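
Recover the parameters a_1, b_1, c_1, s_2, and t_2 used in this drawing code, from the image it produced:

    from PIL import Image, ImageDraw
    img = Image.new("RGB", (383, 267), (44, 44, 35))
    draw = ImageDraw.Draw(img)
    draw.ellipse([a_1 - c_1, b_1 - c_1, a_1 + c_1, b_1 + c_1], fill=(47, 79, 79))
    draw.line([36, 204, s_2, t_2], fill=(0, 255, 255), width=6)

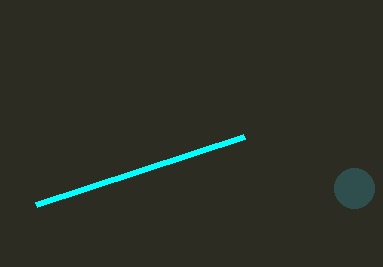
a_1 = 354
b_1 = 188
c_1 = 20
s_2 = 244
t_2 = 136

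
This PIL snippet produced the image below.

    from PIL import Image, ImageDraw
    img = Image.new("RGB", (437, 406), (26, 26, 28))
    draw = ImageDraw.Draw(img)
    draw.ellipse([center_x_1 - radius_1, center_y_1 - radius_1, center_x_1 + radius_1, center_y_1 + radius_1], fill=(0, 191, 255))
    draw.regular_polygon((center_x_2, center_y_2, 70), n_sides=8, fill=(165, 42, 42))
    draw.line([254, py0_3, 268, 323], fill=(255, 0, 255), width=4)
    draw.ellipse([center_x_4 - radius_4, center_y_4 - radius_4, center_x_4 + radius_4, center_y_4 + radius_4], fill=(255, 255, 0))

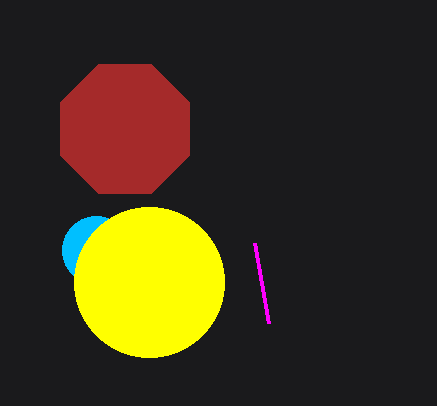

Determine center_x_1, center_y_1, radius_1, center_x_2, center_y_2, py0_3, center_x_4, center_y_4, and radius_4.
center_x_1 = 96; center_y_1 = 250; radius_1 = 34; center_x_2 = 125; center_y_2 = 129; py0_3 = 243; center_x_4 = 149; center_y_4 = 282; radius_4 = 75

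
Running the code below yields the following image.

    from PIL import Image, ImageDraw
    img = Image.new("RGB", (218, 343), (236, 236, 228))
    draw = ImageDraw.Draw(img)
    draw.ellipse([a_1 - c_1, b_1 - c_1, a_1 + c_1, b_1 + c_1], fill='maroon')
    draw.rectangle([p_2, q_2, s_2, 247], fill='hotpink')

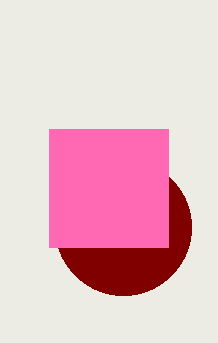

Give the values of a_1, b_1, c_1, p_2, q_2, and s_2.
a_1 = 123; b_1 = 227; c_1 = 68; p_2 = 49; q_2 = 129; s_2 = 168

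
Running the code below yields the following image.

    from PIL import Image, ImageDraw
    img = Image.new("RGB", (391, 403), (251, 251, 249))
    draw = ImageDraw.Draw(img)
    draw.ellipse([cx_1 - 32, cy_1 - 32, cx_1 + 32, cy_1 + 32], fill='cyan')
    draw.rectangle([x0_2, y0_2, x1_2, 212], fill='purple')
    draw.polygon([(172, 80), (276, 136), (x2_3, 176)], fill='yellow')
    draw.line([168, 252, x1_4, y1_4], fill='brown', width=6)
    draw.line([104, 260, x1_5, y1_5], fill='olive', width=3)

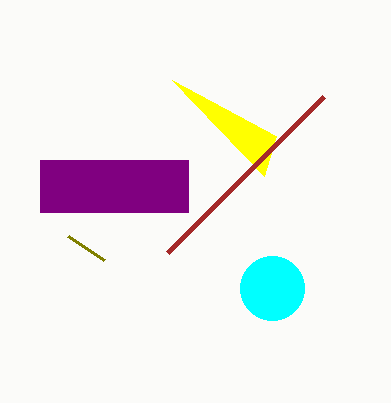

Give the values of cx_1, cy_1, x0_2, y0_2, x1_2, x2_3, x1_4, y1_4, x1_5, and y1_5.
cx_1 = 272
cy_1 = 288
x0_2 = 40
y0_2 = 160
x1_2 = 188
x2_3 = 264
x1_4 = 324
y1_4 = 96
x1_5 = 68
y1_5 = 236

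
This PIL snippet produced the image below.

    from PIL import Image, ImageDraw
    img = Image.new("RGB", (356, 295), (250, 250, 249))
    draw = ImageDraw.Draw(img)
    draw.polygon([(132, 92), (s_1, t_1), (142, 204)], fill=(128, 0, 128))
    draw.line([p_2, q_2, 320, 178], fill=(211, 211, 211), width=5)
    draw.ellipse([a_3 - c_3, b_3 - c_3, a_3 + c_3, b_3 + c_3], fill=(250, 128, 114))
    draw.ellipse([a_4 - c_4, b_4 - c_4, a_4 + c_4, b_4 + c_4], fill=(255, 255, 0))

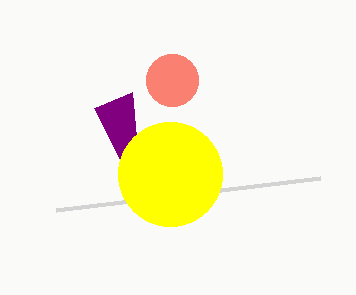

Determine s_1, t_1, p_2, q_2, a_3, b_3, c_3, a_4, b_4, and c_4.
s_1 = 94
t_1 = 108
p_2 = 56
q_2 = 210
a_3 = 172
b_3 = 80
c_3 = 26
a_4 = 170
b_4 = 174
c_4 = 52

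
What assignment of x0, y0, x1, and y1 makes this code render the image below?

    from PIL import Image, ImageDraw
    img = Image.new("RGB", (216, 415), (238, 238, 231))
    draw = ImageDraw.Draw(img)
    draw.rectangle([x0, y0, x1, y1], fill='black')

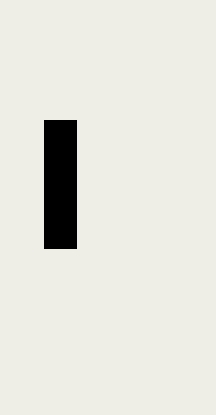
x0 = 44; y0 = 120; x1 = 76; y1 = 248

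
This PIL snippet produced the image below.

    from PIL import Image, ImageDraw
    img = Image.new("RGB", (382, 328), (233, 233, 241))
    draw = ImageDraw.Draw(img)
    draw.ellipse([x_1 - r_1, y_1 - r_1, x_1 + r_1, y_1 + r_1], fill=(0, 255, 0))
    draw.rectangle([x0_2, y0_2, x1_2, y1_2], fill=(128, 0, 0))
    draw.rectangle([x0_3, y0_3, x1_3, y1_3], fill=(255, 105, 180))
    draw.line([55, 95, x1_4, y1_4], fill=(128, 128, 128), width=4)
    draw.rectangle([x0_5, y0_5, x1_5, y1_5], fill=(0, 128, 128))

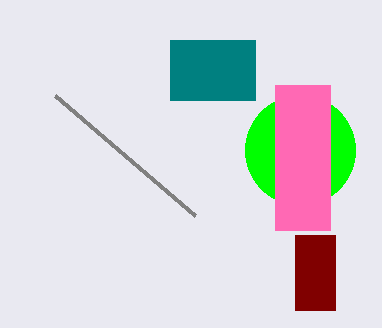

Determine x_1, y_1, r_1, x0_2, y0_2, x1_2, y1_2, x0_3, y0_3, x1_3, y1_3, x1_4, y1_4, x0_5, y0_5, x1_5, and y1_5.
x_1 = 300, y_1 = 150, r_1 = 55, x0_2 = 295, y0_2 = 235, x1_2 = 335, y1_2 = 310, x0_3 = 275, y0_3 = 85, x1_3 = 330, y1_3 = 230, x1_4 = 195, y1_4 = 215, x0_5 = 170, y0_5 = 40, x1_5 = 255, y1_5 = 100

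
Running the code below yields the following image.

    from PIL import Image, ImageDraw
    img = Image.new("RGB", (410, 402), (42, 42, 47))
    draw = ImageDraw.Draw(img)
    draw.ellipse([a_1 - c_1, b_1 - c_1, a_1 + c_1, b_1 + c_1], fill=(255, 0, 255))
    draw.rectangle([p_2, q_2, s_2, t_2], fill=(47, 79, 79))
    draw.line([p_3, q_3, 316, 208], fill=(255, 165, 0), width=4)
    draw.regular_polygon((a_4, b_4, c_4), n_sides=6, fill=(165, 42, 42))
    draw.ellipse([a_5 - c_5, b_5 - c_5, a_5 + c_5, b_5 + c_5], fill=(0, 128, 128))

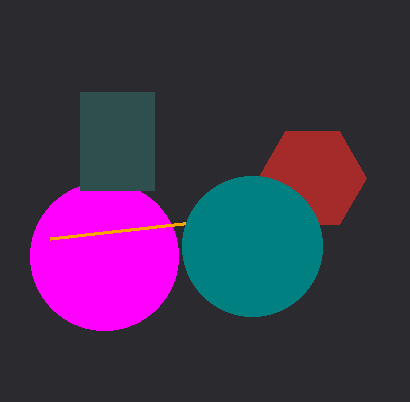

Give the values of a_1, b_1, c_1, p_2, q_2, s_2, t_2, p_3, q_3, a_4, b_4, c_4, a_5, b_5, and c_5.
a_1 = 104; b_1 = 256; c_1 = 74; p_2 = 80; q_2 = 92; s_2 = 154; t_2 = 190; p_3 = 50; q_3 = 238; a_4 = 312; b_4 = 178; c_4 = 54; a_5 = 252; b_5 = 246; c_5 = 70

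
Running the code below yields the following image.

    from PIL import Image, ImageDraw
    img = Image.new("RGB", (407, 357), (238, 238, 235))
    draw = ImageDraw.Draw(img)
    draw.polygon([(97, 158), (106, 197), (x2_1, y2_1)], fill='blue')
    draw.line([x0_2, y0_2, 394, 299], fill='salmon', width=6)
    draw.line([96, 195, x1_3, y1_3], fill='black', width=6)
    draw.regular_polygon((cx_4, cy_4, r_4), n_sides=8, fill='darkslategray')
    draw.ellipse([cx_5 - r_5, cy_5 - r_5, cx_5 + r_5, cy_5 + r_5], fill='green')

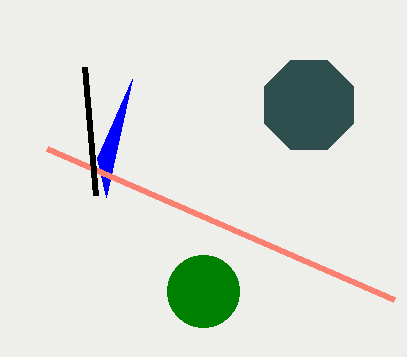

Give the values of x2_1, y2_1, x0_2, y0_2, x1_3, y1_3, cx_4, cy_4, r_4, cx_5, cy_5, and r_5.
x2_1 = 132; y2_1 = 79; x0_2 = 47; y0_2 = 148; x1_3 = 85; y1_3 = 67; cx_4 = 309; cy_4 = 105; r_4 = 48; cx_5 = 203; cy_5 = 291; r_5 = 36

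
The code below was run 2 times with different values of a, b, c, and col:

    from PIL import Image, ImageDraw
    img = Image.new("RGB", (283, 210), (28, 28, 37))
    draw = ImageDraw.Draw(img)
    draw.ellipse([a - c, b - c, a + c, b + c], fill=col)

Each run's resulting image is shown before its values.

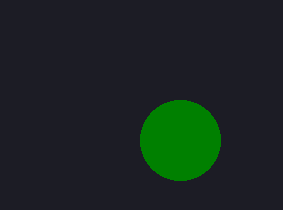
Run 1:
a = 180
b = 140
c = 40
col = 'green'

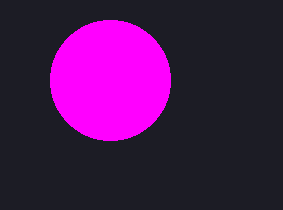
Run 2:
a = 110; b = 80; c = 60; col = 'magenta'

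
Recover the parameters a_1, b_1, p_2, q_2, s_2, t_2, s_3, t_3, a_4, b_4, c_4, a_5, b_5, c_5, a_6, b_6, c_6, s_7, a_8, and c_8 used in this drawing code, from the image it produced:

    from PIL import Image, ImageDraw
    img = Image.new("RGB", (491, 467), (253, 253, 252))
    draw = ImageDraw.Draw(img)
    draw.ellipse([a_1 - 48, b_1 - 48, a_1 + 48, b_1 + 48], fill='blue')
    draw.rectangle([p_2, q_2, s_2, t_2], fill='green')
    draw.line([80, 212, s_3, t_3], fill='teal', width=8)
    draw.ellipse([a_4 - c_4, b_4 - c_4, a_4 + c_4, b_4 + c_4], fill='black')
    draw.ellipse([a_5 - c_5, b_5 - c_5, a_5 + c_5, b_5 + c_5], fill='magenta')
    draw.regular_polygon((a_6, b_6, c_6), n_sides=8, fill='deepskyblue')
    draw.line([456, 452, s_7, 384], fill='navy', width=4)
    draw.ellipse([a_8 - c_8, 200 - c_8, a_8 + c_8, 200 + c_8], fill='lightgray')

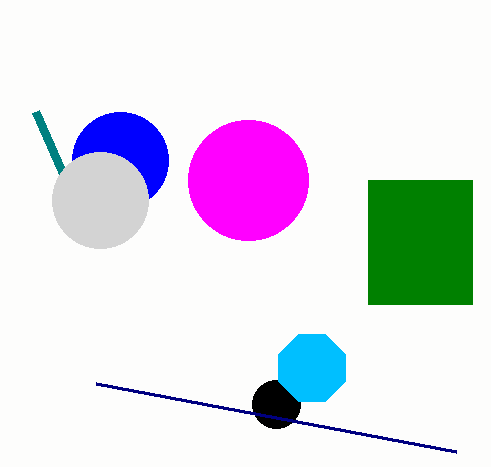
a_1 = 120, b_1 = 160, p_2 = 368, q_2 = 180, s_2 = 472, t_2 = 304, s_3 = 36, t_3 = 112, a_4 = 276, b_4 = 404, c_4 = 24, a_5 = 248, b_5 = 180, c_5 = 60, a_6 = 312, b_6 = 368, c_6 = 36, s_7 = 96, a_8 = 100, c_8 = 48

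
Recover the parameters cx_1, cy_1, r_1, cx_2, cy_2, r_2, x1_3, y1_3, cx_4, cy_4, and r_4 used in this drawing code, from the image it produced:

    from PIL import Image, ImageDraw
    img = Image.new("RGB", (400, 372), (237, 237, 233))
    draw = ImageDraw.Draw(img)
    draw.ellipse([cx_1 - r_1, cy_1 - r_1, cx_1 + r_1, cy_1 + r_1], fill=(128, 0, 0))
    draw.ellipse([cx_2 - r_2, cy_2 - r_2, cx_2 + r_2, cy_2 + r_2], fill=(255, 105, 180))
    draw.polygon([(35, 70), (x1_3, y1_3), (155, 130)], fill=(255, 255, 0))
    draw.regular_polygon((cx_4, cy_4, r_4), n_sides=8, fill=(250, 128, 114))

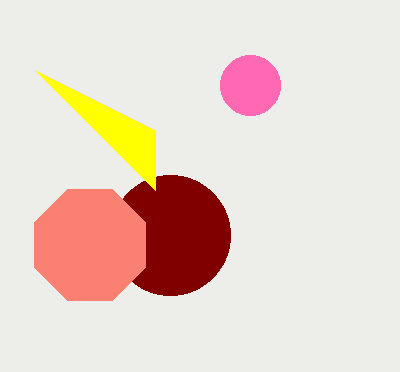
cx_1 = 170, cy_1 = 235, r_1 = 60, cx_2 = 250, cy_2 = 85, r_2 = 30, x1_3 = 155, y1_3 = 190, cx_4 = 90, cy_4 = 245, r_4 = 60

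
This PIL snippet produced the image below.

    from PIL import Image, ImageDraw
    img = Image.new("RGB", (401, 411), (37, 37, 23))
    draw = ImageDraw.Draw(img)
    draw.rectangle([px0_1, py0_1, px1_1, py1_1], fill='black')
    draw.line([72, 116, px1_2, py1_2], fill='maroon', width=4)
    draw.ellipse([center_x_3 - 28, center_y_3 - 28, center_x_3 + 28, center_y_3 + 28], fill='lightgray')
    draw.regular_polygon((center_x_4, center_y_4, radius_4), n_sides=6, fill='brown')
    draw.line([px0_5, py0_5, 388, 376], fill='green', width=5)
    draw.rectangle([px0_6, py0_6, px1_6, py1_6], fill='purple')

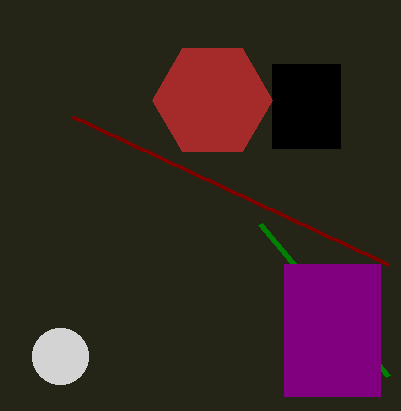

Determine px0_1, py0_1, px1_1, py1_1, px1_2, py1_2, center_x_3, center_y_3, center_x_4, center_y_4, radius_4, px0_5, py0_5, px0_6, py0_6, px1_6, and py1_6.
px0_1 = 272, py0_1 = 64, px1_1 = 340, py1_1 = 148, px1_2 = 388, py1_2 = 264, center_x_3 = 60, center_y_3 = 356, center_x_4 = 212, center_y_4 = 100, radius_4 = 60, px0_5 = 260, py0_5 = 224, px0_6 = 284, py0_6 = 264, px1_6 = 380, py1_6 = 396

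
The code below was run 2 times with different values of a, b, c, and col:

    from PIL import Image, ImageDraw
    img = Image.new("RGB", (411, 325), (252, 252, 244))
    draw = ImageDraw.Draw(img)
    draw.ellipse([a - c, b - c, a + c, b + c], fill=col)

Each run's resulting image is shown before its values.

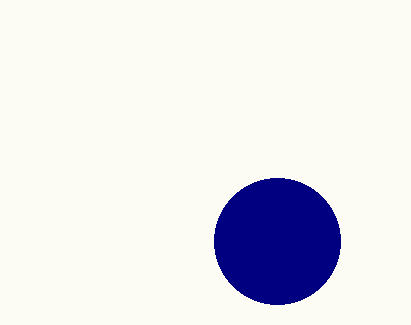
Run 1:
a = 277, b = 241, c = 63, col = 'navy'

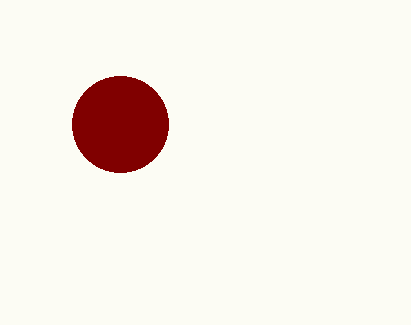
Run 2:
a = 120, b = 124, c = 48, col = 'maroon'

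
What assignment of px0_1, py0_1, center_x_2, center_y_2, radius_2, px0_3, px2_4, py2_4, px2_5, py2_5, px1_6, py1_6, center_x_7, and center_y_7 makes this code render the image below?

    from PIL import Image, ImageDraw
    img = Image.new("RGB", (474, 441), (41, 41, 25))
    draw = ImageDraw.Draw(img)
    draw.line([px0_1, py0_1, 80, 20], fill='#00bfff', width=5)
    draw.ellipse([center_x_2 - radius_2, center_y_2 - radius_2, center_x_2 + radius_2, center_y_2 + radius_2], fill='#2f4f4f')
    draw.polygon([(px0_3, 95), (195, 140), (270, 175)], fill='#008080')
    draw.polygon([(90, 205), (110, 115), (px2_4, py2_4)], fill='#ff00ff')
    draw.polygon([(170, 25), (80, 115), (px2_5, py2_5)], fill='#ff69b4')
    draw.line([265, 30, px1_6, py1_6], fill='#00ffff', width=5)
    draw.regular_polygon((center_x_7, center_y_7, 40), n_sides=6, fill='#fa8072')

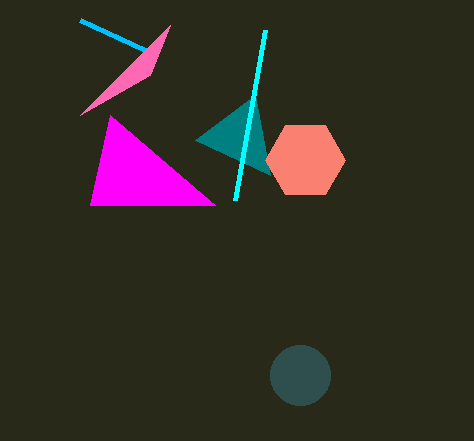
px0_1 = 145; py0_1 = 50; center_x_2 = 300; center_y_2 = 375; radius_2 = 30; px0_3 = 255; px2_4 = 215; py2_4 = 205; px2_5 = 150; py2_5 = 75; px1_6 = 235; py1_6 = 200; center_x_7 = 305; center_y_7 = 160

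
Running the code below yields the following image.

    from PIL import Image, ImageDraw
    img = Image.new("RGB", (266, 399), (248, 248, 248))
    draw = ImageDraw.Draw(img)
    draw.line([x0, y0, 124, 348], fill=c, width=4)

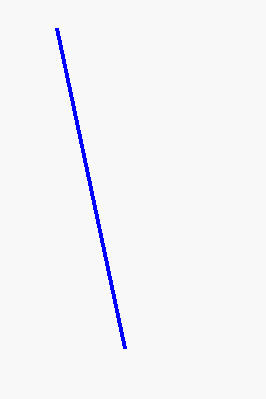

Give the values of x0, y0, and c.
x0 = 56; y0 = 28; c = 'blue'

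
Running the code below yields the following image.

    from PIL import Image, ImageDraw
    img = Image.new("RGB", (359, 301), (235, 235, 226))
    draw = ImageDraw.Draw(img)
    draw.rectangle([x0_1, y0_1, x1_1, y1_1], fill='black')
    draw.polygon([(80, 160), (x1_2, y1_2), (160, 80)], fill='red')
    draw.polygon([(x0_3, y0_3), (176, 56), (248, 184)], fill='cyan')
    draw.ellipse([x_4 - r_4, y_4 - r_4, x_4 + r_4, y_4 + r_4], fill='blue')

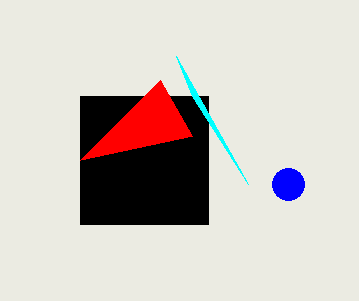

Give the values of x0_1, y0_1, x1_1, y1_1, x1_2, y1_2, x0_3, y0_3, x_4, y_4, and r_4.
x0_1 = 80, y0_1 = 96, x1_1 = 208, y1_1 = 224, x1_2 = 192, y1_2 = 136, x0_3 = 192, y0_3 = 96, x_4 = 288, y_4 = 184, r_4 = 16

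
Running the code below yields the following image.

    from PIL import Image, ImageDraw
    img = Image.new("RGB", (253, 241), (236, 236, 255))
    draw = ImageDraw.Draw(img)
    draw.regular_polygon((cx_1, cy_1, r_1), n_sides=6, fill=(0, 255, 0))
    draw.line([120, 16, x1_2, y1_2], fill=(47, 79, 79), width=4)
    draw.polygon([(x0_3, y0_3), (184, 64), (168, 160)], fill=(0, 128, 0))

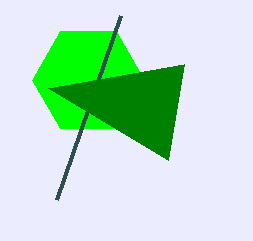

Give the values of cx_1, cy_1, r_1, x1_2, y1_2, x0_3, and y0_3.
cx_1 = 88
cy_1 = 80
r_1 = 56
x1_2 = 56
y1_2 = 200
x0_3 = 48
y0_3 = 88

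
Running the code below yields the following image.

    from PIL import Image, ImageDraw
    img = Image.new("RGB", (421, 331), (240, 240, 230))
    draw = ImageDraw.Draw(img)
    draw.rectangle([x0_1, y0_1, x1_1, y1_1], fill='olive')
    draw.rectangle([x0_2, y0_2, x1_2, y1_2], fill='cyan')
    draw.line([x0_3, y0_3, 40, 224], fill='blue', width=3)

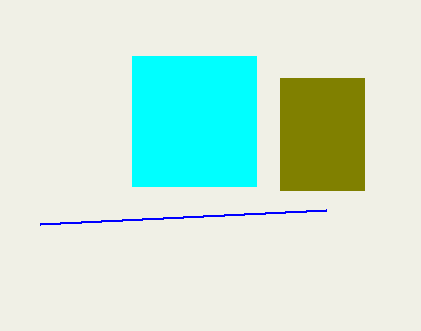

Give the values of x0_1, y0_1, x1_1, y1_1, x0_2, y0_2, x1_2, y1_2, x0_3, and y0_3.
x0_1 = 280; y0_1 = 78; x1_1 = 364; y1_1 = 190; x0_2 = 132; y0_2 = 56; x1_2 = 256; y1_2 = 186; x0_3 = 326; y0_3 = 210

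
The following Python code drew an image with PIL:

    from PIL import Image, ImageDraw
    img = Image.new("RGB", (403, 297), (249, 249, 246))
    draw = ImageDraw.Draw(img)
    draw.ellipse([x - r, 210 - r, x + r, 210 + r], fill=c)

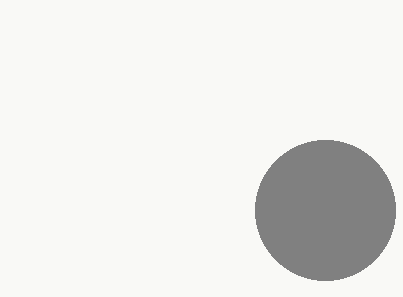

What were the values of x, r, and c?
x = 325, r = 70, c = 'gray'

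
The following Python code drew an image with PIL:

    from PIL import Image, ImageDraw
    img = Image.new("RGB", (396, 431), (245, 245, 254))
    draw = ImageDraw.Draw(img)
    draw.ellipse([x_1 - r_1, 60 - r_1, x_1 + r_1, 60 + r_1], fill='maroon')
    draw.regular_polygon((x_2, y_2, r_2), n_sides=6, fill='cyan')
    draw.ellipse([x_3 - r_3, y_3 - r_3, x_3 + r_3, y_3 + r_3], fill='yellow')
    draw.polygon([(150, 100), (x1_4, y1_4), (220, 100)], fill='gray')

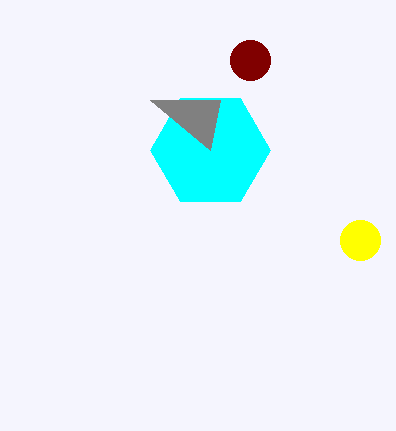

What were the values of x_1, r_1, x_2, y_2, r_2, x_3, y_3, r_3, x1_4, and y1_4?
x_1 = 250
r_1 = 20
x_2 = 210
y_2 = 150
r_2 = 60
x_3 = 360
y_3 = 240
r_3 = 20
x1_4 = 210
y1_4 = 150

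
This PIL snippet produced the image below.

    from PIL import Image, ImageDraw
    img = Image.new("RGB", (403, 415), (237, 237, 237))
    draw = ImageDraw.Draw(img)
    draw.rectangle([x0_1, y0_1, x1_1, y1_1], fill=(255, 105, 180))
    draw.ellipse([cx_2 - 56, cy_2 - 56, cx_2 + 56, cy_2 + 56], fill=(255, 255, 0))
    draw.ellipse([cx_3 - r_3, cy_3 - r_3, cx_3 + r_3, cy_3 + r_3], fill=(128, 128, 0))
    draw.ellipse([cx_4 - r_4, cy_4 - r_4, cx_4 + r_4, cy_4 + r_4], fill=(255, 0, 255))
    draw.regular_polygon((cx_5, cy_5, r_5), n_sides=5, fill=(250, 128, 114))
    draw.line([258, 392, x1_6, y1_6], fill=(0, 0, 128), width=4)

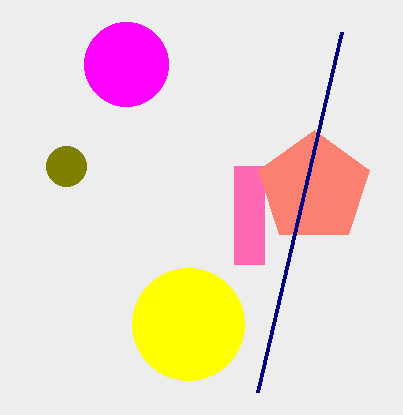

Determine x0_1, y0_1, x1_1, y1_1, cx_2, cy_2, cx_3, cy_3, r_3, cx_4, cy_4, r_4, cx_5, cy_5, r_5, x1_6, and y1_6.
x0_1 = 234; y0_1 = 166; x1_1 = 264; y1_1 = 264; cx_2 = 188; cy_2 = 324; cx_3 = 66; cy_3 = 166; r_3 = 20; cx_4 = 126; cy_4 = 64; r_4 = 42; cx_5 = 314; cy_5 = 188; r_5 = 58; x1_6 = 342; y1_6 = 32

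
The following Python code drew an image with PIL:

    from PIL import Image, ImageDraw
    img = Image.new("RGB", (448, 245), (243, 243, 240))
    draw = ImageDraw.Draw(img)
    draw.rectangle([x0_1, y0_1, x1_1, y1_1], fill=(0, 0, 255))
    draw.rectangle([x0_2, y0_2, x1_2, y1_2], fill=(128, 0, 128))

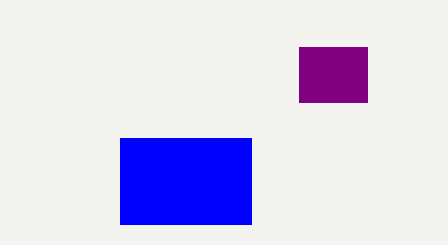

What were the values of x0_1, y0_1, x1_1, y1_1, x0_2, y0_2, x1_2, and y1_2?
x0_1 = 120; y0_1 = 138; x1_1 = 251; y1_1 = 224; x0_2 = 299; y0_2 = 47; x1_2 = 367; y1_2 = 102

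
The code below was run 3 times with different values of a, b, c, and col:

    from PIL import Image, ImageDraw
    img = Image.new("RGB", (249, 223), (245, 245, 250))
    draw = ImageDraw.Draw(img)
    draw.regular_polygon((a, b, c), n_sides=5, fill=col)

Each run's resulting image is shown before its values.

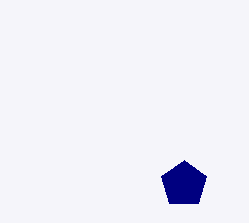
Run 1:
a = 184; b = 184; c = 24; col = 'navy'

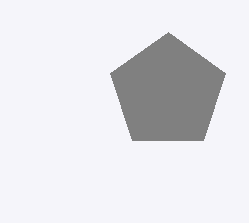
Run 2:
a = 168; b = 92; c = 60; col = 'gray'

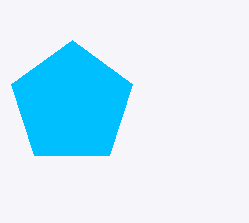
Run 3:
a = 72, b = 104, c = 64, col = 'deepskyblue'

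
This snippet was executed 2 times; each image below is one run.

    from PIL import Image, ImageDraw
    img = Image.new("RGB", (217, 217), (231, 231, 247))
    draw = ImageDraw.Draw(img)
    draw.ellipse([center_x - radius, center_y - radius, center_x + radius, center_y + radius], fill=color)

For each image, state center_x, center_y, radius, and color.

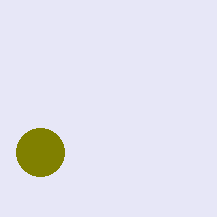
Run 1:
center_x = 40; center_y = 152; radius = 24; color = 'olive'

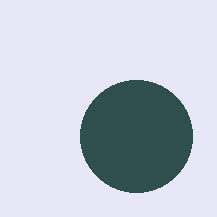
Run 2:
center_x = 136
center_y = 136
radius = 56
color = 'darkslategray'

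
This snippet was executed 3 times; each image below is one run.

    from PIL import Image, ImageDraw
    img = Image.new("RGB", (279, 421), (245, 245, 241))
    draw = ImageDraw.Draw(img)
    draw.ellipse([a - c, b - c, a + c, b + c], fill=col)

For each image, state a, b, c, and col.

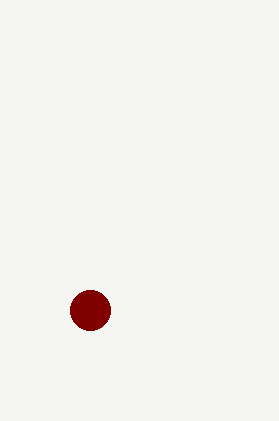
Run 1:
a = 90, b = 310, c = 20, col = 'maroon'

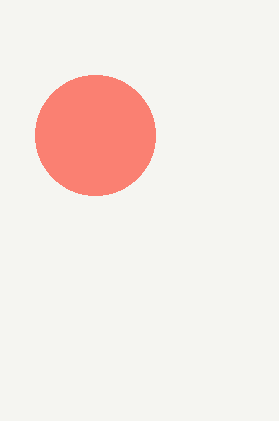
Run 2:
a = 95; b = 135; c = 60; col = 'salmon'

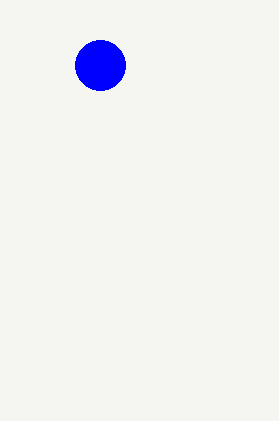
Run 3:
a = 100
b = 65
c = 25
col = 'blue'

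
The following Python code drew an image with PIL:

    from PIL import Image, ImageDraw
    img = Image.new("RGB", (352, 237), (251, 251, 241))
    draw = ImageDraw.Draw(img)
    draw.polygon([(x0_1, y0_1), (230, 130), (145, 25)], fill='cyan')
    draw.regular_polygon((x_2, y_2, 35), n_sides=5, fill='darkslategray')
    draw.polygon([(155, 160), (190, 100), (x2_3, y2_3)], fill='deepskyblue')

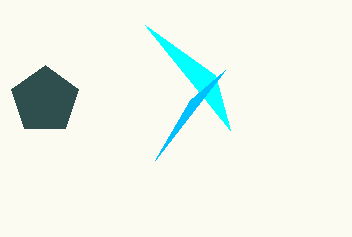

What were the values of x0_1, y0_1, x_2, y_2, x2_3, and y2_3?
x0_1 = 215
y0_1 = 75
x_2 = 45
y_2 = 100
x2_3 = 225
y2_3 = 70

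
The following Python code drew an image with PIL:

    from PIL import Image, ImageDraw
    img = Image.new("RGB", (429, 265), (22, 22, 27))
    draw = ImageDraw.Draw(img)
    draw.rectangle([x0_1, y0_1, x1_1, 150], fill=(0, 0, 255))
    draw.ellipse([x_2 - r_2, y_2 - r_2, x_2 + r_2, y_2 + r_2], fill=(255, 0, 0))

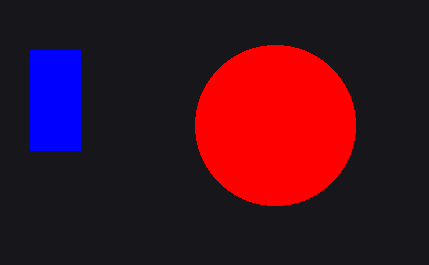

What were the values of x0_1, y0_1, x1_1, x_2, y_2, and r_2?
x0_1 = 30; y0_1 = 50; x1_1 = 80; x_2 = 275; y_2 = 125; r_2 = 80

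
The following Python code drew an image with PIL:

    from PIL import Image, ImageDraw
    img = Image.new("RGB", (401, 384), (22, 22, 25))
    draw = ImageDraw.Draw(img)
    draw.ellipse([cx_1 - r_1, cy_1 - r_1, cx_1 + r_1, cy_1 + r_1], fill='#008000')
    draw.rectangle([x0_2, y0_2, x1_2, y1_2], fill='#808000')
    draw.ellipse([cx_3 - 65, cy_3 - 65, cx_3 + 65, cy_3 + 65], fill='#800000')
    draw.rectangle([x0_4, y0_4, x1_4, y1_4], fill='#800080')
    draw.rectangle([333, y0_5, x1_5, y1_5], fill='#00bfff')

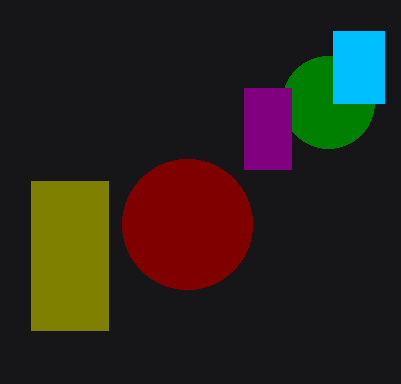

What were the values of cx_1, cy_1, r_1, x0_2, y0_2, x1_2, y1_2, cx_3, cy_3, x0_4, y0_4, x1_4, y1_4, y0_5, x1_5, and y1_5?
cx_1 = 328; cy_1 = 102; r_1 = 46; x0_2 = 31; y0_2 = 181; x1_2 = 108; y1_2 = 330; cx_3 = 187; cy_3 = 224; x0_4 = 244; y0_4 = 88; x1_4 = 291; y1_4 = 169; y0_5 = 31; x1_5 = 384; y1_5 = 103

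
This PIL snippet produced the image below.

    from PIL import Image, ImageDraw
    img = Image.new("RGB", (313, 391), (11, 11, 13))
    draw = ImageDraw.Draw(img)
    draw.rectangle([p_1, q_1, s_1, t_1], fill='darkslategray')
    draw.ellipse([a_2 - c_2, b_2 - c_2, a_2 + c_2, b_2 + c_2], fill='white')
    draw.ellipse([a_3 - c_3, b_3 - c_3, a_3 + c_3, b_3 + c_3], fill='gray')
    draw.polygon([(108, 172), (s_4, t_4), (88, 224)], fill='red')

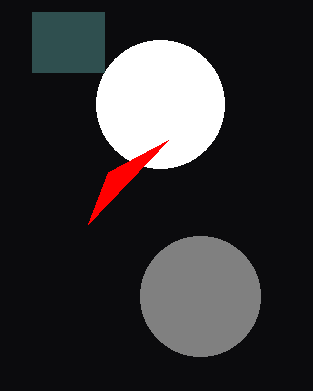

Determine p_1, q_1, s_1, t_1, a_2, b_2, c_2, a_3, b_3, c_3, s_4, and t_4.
p_1 = 32
q_1 = 12
s_1 = 104
t_1 = 72
a_2 = 160
b_2 = 104
c_2 = 64
a_3 = 200
b_3 = 296
c_3 = 60
s_4 = 168
t_4 = 140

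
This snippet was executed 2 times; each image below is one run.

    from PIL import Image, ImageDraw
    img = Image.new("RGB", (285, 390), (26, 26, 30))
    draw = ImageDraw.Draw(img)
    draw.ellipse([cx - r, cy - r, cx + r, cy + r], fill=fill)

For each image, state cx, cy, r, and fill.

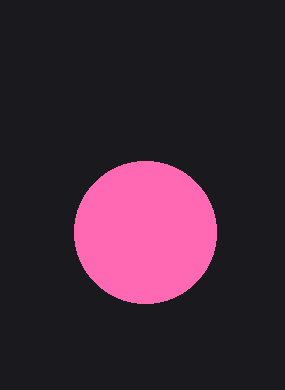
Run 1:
cx = 145, cy = 232, r = 71, fill = 'hotpink'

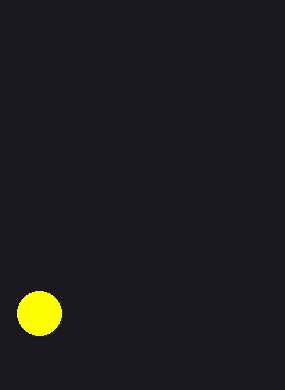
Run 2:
cx = 39; cy = 313; r = 22; fill = 'yellow'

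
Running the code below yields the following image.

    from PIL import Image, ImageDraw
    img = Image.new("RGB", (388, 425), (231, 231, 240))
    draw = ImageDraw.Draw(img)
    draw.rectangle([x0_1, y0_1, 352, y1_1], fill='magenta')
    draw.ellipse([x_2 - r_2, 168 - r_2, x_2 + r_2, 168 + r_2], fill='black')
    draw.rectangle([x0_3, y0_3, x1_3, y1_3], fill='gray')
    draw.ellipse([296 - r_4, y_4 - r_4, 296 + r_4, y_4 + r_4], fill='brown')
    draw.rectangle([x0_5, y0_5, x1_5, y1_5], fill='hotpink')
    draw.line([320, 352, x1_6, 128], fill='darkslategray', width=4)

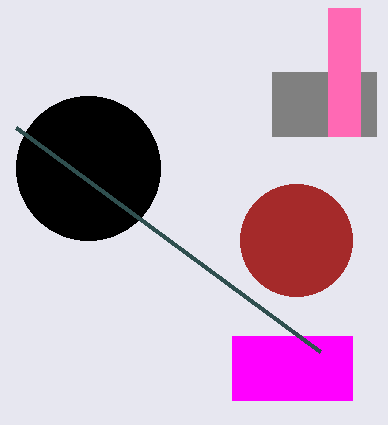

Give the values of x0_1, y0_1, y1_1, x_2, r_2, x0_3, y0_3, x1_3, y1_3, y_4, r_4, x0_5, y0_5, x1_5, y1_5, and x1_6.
x0_1 = 232; y0_1 = 336; y1_1 = 400; x_2 = 88; r_2 = 72; x0_3 = 272; y0_3 = 72; x1_3 = 376; y1_3 = 136; y_4 = 240; r_4 = 56; x0_5 = 328; y0_5 = 8; x1_5 = 360; y1_5 = 136; x1_6 = 16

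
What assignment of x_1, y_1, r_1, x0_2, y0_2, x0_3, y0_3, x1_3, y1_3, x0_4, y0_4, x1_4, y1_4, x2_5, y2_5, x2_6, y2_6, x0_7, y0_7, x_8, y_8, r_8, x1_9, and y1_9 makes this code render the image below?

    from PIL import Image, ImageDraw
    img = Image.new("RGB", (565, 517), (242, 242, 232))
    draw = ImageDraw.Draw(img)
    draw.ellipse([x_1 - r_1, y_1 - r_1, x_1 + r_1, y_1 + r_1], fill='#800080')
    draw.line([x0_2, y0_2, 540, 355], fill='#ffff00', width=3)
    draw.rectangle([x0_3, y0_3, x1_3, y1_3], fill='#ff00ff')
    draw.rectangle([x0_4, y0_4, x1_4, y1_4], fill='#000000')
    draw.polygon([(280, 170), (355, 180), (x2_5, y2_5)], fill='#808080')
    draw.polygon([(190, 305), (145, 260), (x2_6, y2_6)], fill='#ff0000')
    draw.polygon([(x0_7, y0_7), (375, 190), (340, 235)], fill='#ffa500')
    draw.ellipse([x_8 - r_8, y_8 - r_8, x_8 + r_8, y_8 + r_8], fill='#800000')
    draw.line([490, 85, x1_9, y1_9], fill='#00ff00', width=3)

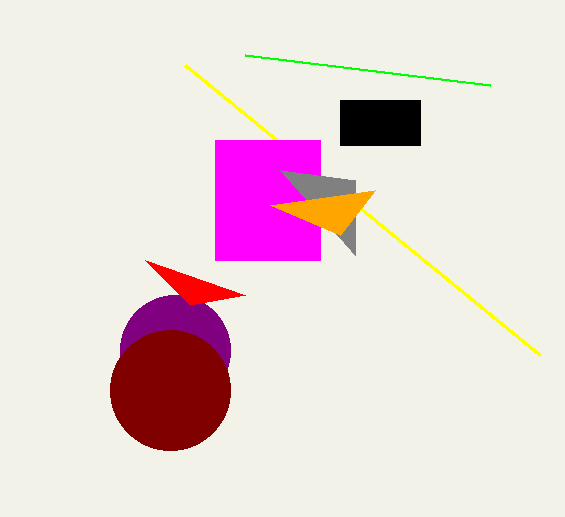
x_1 = 175
y_1 = 350
r_1 = 55
x0_2 = 185
y0_2 = 65
x0_3 = 215
y0_3 = 140
x1_3 = 320
y1_3 = 260
x0_4 = 340
y0_4 = 100
x1_4 = 420
y1_4 = 145
x2_5 = 355
y2_5 = 255
x2_6 = 245
y2_6 = 295
x0_7 = 270
y0_7 = 205
x_8 = 170
y_8 = 390
r_8 = 60
x1_9 = 245
y1_9 = 55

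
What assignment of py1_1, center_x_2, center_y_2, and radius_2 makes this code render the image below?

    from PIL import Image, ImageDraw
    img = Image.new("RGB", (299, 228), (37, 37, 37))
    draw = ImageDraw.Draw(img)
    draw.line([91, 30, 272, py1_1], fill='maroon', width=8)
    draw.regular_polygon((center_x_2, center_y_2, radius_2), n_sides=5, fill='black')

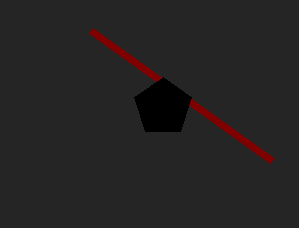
py1_1 = 160; center_x_2 = 163; center_y_2 = 107; radius_2 = 30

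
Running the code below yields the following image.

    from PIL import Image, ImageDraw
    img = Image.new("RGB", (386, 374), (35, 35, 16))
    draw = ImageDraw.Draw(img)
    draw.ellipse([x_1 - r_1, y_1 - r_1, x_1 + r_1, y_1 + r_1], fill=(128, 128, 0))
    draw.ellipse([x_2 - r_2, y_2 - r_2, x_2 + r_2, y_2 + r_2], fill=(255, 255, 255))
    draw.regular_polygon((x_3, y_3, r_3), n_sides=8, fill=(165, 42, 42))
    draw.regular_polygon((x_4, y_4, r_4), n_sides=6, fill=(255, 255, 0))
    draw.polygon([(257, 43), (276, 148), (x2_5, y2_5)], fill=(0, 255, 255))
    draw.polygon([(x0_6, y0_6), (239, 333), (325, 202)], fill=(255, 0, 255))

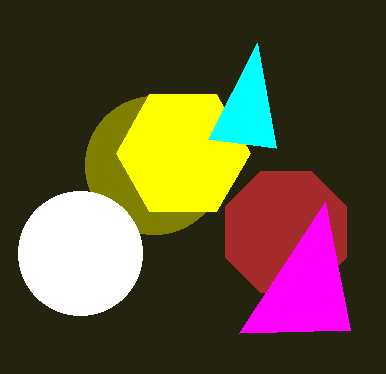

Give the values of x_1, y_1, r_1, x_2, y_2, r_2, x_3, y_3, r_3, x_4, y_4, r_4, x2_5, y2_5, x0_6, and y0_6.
x_1 = 154; y_1 = 165; r_1 = 69; x_2 = 80; y_2 = 253; r_2 = 62; x_3 = 286; y_3 = 232; r_3 = 66; x_4 = 183; y_4 = 153; r_4 = 67; x2_5 = 208; y2_5 = 139; x0_6 = 350; y0_6 = 330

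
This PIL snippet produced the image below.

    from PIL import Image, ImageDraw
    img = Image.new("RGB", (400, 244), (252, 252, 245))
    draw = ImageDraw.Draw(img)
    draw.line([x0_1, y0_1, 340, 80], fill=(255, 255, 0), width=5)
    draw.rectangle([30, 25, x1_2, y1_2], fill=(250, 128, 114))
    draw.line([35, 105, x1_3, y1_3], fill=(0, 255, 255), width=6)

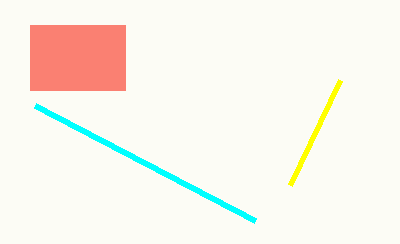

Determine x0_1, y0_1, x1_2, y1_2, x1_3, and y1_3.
x0_1 = 290; y0_1 = 185; x1_2 = 125; y1_2 = 90; x1_3 = 255; y1_3 = 220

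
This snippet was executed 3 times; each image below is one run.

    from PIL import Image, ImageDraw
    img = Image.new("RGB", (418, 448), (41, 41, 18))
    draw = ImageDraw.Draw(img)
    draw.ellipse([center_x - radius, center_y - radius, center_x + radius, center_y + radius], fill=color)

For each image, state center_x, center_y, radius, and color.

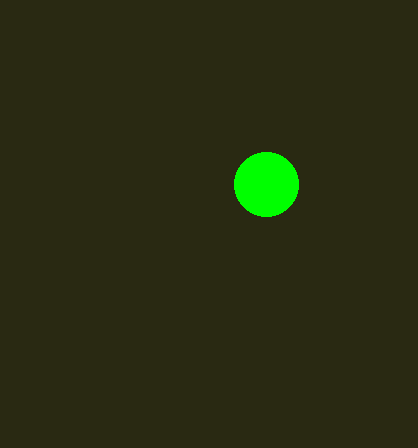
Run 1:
center_x = 266
center_y = 184
radius = 32
color = 'lime'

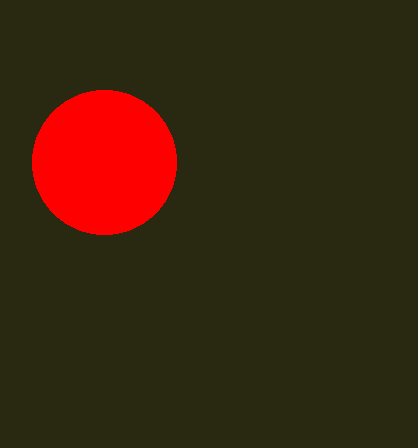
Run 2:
center_x = 104
center_y = 162
radius = 72
color = 'red'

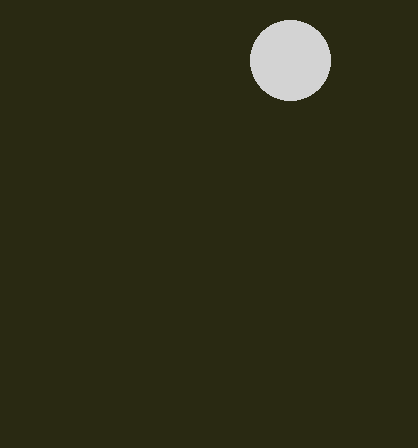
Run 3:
center_x = 290; center_y = 60; radius = 40; color = 'lightgray'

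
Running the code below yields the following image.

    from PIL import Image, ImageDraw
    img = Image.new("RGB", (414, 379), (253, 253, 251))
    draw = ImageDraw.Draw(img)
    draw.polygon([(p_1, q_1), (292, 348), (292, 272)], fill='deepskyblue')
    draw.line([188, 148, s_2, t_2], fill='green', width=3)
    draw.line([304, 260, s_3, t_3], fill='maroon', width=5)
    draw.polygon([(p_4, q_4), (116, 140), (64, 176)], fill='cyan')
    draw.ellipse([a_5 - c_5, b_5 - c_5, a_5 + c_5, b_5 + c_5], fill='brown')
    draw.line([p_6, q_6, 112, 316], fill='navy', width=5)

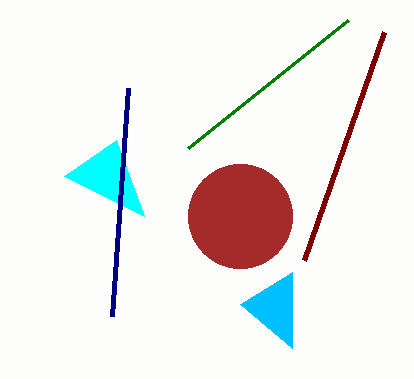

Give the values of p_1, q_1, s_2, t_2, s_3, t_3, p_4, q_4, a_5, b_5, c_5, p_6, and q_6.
p_1 = 240, q_1 = 304, s_2 = 348, t_2 = 20, s_3 = 384, t_3 = 32, p_4 = 144, q_4 = 216, a_5 = 240, b_5 = 216, c_5 = 52, p_6 = 128, q_6 = 88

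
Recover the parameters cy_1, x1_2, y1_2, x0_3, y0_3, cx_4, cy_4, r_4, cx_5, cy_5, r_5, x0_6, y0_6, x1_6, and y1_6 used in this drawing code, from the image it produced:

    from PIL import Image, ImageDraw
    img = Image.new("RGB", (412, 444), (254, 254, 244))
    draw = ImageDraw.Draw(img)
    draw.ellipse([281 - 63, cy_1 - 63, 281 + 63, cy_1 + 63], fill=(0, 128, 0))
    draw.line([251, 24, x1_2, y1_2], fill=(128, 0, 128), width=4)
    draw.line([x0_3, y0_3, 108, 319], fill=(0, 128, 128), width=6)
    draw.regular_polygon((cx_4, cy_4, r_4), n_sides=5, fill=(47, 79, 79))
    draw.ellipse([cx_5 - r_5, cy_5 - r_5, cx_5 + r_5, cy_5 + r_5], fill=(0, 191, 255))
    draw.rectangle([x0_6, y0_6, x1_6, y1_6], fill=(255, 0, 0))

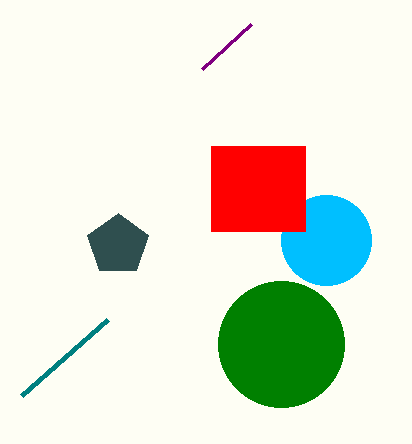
cy_1 = 344, x1_2 = 202, y1_2 = 69, x0_3 = 22, y0_3 = 395, cx_4 = 118, cy_4 = 245, r_4 = 32, cx_5 = 326, cy_5 = 240, r_5 = 45, x0_6 = 211, y0_6 = 146, x1_6 = 305, y1_6 = 231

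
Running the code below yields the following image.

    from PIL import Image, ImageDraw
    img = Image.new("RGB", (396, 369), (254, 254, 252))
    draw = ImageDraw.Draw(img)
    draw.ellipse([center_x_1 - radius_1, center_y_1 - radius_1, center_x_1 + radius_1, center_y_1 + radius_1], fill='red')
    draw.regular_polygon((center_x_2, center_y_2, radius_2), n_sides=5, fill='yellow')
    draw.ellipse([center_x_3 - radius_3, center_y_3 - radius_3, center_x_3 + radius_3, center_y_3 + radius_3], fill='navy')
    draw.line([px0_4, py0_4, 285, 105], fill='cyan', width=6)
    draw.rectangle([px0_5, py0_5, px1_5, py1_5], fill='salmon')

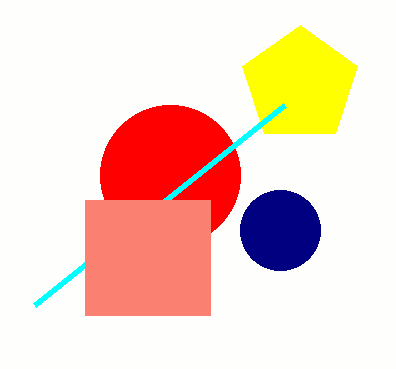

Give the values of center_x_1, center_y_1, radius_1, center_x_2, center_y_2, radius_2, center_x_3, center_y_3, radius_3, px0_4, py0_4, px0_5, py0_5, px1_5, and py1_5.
center_x_1 = 170, center_y_1 = 175, radius_1 = 70, center_x_2 = 300, center_y_2 = 85, radius_2 = 60, center_x_3 = 280, center_y_3 = 230, radius_3 = 40, px0_4 = 35, py0_4 = 305, px0_5 = 85, py0_5 = 200, px1_5 = 210, py1_5 = 315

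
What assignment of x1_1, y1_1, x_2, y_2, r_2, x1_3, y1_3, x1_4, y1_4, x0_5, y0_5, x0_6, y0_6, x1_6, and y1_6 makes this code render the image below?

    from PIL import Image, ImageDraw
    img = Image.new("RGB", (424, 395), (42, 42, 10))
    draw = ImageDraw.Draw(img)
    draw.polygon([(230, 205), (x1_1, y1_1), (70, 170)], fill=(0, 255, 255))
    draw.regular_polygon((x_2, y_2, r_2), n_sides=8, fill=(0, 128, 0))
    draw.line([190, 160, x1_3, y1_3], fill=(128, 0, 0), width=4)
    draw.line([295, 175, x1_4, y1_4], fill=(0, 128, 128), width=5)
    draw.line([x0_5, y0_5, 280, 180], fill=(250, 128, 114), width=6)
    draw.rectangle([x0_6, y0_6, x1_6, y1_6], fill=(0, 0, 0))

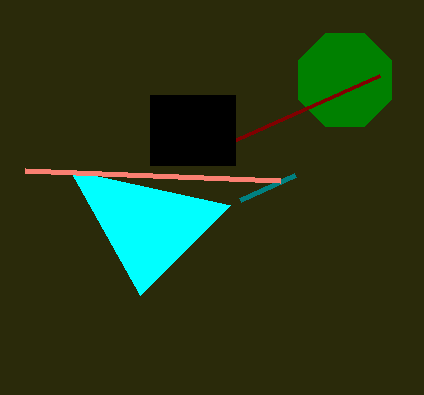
x1_1 = 140, y1_1 = 295, x_2 = 345, y_2 = 80, r_2 = 50, x1_3 = 380, y1_3 = 75, x1_4 = 240, y1_4 = 200, x0_5 = 25, y0_5 = 170, x0_6 = 150, y0_6 = 95, x1_6 = 235, y1_6 = 165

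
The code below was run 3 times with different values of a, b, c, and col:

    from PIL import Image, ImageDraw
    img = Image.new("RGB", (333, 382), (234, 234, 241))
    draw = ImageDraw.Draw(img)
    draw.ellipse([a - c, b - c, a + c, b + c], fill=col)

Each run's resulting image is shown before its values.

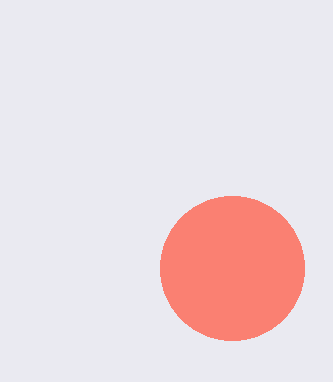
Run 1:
a = 232, b = 268, c = 72, col = 'salmon'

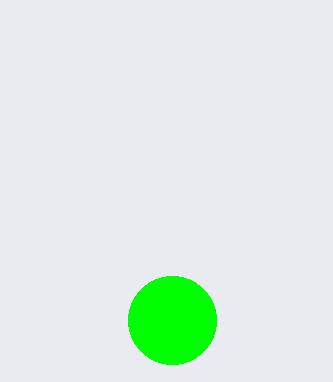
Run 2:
a = 172
b = 320
c = 44
col = 'lime'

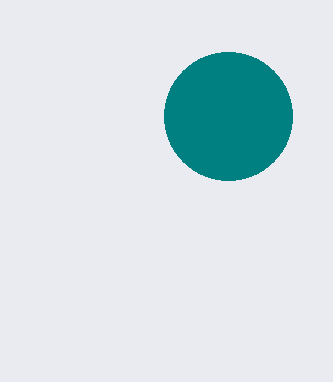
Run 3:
a = 228; b = 116; c = 64; col = 'teal'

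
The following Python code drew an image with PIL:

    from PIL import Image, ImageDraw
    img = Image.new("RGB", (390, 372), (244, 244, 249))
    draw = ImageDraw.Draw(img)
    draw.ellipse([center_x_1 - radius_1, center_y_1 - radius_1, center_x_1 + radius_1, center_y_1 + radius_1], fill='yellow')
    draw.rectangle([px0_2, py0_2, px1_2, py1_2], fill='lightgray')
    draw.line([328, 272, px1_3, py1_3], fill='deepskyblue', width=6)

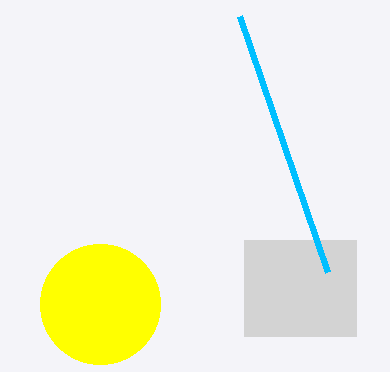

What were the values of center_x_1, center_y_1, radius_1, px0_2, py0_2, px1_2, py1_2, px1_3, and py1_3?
center_x_1 = 100, center_y_1 = 304, radius_1 = 60, px0_2 = 244, py0_2 = 240, px1_2 = 356, py1_2 = 336, px1_3 = 240, py1_3 = 16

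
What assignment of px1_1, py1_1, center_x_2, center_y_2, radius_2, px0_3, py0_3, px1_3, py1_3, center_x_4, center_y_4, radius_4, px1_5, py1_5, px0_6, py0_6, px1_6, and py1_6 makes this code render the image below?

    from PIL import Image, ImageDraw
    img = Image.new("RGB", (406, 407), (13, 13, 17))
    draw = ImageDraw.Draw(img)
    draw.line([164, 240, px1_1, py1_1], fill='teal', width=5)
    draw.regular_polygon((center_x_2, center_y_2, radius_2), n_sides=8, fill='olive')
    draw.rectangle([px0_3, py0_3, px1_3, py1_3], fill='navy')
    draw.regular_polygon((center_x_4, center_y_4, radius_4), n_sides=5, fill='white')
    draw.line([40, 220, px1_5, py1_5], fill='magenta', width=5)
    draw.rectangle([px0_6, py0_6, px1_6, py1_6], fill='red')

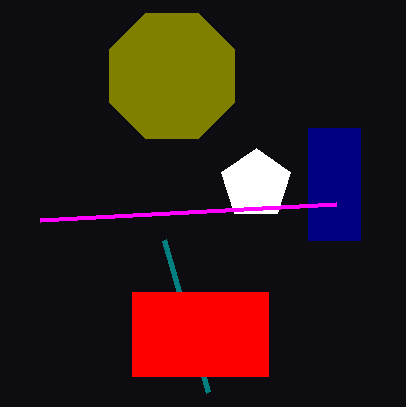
px1_1 = 208
py1_1 = 392
center_x_2 = 172
center_y_2 = 76
radius_2 = 68
px0_3 = 308
py0_3 = 128
px1_3 = 360
py1_3 = 240
center_x_4 = 256
center_y_4 = 184
radius_4 = 36
px1_5 = 336
py1_5 = 204
px0_6 = 132
py0_6 = 292
px1_6 = 268
py1_6 = 376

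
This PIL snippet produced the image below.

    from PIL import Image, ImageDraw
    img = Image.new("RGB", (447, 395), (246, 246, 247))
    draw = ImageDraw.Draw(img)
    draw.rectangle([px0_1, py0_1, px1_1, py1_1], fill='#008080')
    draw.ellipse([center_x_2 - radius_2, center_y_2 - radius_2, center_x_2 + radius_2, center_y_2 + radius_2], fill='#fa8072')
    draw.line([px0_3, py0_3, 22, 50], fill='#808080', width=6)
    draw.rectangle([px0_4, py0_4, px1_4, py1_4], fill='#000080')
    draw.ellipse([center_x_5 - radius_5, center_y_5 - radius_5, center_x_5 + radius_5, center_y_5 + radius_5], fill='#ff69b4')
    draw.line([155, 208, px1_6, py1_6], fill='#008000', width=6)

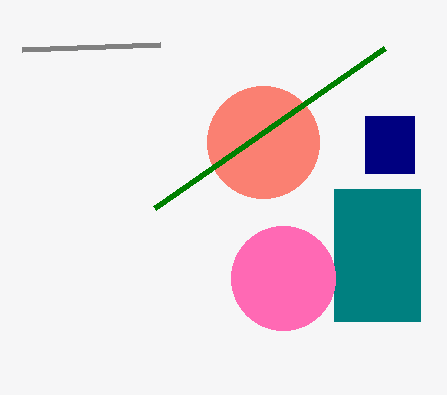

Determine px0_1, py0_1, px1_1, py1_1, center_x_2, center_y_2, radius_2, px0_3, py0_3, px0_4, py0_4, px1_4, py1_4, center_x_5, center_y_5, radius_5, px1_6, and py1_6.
px0_1 = 334, py0_1 = 189, px1_1 = 420, py1_1 = 321, center_x_2 = 263, center_y_2 = 142, radius_2 = 56, px0_3 = 160, py0_3 = 45, px0_4 = 365, py0_4 = 116, px1_4 = 414, py1_4 = 173, center_x_5 = 283, center_y_5 = 278, radius_5 = 52, px1_6 = 385, py1_6 = 48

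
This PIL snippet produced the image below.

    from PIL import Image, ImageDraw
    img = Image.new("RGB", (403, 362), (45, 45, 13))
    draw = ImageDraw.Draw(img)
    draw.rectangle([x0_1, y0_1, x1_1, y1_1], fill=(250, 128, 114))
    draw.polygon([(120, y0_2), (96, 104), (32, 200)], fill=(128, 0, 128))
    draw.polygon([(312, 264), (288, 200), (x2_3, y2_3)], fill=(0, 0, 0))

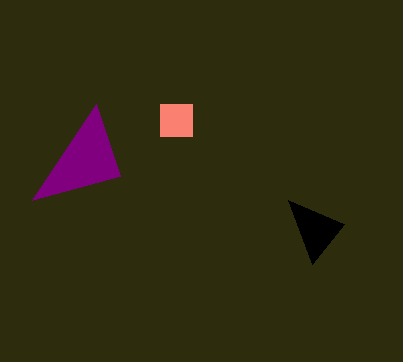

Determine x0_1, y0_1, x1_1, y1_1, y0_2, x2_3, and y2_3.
x0_1 = 160
y0_1 = 104
x1_1 = 192
y1_1 = 136
y0_2 = 176
x2_3 = 344
y2_3 = 224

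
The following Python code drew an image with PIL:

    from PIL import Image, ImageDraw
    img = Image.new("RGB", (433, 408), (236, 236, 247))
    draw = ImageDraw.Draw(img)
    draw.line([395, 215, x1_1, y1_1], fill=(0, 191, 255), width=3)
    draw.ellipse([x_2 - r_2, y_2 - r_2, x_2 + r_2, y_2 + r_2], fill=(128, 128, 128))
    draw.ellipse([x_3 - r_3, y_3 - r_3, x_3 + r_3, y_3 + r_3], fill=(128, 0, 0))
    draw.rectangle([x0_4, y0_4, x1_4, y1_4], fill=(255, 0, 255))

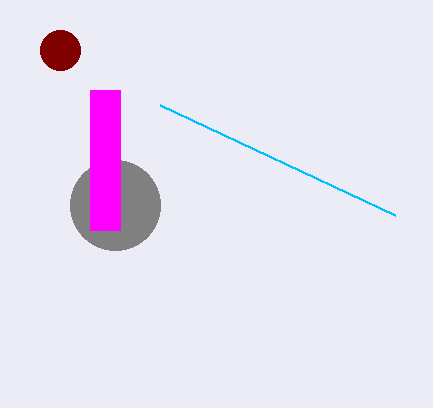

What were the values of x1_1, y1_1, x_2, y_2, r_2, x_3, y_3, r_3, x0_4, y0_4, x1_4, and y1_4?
x1_1 = 160; y1_1 = 105; x_2 = 115; y_2 = 205; r_2 = 45; x_3 = 60; y_3 = 50; r_3 = 20; x0_4 = 90; y0_4 = 90; x1_4 = 120; y1_4 = 230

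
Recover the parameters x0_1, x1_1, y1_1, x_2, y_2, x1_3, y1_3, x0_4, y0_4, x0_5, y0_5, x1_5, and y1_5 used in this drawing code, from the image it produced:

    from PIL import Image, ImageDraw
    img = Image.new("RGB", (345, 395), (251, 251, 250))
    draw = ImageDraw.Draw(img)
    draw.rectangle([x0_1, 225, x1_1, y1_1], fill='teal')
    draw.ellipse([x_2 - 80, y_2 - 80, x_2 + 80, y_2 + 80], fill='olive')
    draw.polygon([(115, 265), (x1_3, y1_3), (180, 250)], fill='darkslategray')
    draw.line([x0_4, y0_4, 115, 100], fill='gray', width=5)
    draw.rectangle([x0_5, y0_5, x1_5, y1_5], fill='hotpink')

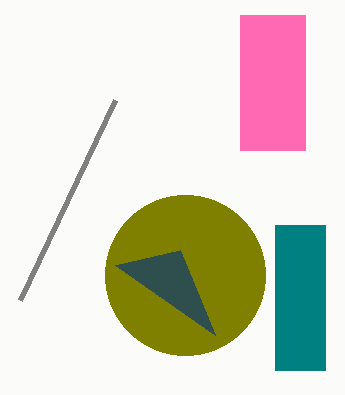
x0_1 = 275; x1_1 = 325; y1_1 = 370; x_2 = 185; y_2 = 275; x1_3 = 215; y1_3 = 335; x0_4 = 20; y0_4 = 300; x0_5 = 240; y0_5 = 15; x1_5 = 305; y1_5 = 150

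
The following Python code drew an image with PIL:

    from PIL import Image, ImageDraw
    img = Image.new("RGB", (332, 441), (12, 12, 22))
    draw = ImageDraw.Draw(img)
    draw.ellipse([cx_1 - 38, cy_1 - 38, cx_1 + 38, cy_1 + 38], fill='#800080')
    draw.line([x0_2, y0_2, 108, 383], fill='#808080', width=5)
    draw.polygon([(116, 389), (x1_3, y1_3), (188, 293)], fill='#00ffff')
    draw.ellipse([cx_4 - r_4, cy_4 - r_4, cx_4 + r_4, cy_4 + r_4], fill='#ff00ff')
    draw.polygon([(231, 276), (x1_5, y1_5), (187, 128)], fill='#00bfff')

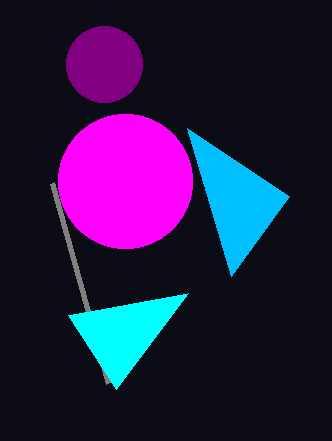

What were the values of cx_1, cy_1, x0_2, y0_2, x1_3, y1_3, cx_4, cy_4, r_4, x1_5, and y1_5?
cx_1 = 104; cy_1 = 64; x0_2 = 52; y0_2 = 183; x1_3 = 68; y1_3 = 315; cx_4 = 125; cy_4 = 181; r_4 = 67; x1_5 = 289; y1_5 = 196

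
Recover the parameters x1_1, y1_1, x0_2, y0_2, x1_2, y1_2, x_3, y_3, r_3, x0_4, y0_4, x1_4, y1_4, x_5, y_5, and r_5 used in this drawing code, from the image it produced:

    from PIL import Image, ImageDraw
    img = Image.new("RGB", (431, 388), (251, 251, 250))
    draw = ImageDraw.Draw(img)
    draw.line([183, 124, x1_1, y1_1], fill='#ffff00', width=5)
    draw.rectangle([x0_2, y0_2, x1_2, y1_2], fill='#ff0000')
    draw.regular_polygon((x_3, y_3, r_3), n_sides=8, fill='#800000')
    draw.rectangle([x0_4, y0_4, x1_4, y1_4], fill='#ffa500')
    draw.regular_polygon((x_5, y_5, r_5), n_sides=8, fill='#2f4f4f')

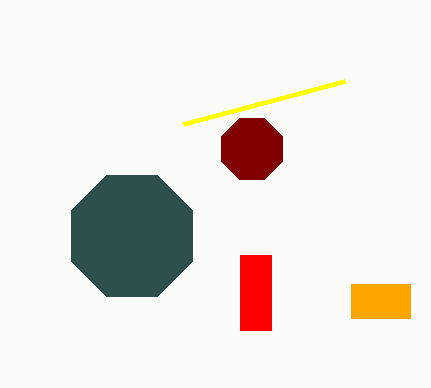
x1_1 = 345
y1_1 = 81
x0_2 = 240
y0_2 = 255
x1_2 = 271
y1_2 = 330
x_3 = 252
y_3 = 149
r_3 = 33
x0_4 = 351
y0_4 = 284
x1_4 = 410
y1_4 = 318
x_5 = 132
y_5 = 236
r_5 = 66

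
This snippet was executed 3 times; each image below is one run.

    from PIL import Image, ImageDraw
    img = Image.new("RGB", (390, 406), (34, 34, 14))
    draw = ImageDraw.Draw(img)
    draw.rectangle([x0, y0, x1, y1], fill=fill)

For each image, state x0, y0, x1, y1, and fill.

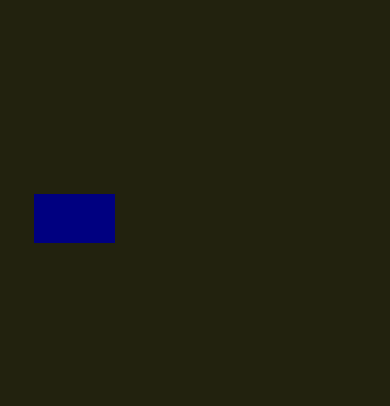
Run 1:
x0 = 34; y0 = 194; x1 = 114; y1 = 242; fill = 'navy'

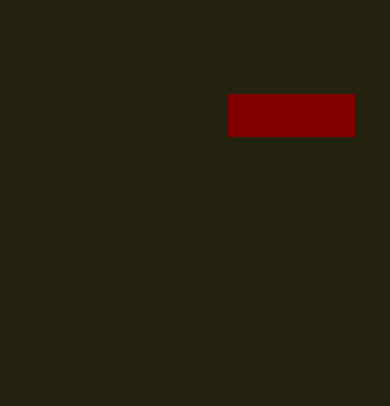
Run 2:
x0 = 228; y0 = 94; x1 = 354; y1 = 136; fill = 'maroon'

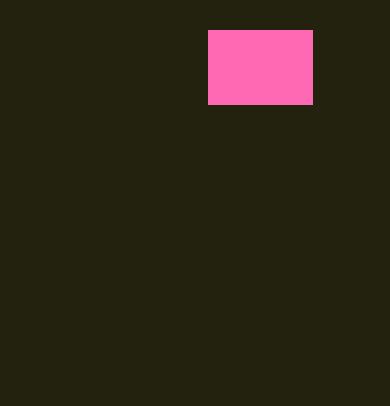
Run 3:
x0 = 208
y0 = 30
x1 = 312
y1 = 104
fill = 'hotpink'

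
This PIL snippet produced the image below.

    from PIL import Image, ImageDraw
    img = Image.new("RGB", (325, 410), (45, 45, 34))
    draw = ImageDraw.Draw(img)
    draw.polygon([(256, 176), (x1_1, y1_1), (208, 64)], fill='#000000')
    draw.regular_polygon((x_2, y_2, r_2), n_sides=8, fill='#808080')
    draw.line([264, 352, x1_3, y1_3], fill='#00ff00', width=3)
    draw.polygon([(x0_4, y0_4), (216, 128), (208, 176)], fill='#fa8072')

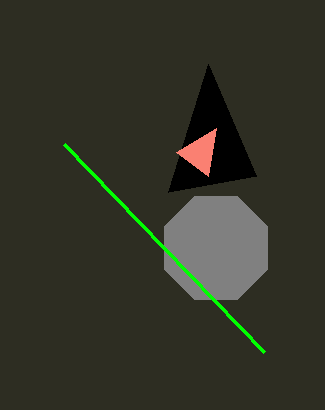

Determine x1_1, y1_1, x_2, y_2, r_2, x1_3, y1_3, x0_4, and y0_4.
x1_1 = 168
y1_1 = 192
x_2 = 216
y_2 = 248
r_2 = 56
x1_3 = 64
y1_3 = 144
x0_4 = 176
y0_4 = 152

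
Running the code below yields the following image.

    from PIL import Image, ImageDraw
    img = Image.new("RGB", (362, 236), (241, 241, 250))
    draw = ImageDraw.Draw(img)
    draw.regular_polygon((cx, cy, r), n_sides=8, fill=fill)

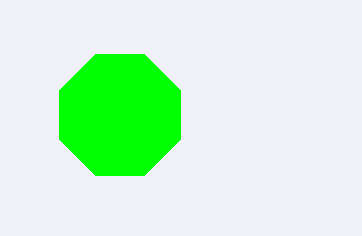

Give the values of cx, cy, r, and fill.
cx = 120, cy = 115, r = 65, fill = 'lime'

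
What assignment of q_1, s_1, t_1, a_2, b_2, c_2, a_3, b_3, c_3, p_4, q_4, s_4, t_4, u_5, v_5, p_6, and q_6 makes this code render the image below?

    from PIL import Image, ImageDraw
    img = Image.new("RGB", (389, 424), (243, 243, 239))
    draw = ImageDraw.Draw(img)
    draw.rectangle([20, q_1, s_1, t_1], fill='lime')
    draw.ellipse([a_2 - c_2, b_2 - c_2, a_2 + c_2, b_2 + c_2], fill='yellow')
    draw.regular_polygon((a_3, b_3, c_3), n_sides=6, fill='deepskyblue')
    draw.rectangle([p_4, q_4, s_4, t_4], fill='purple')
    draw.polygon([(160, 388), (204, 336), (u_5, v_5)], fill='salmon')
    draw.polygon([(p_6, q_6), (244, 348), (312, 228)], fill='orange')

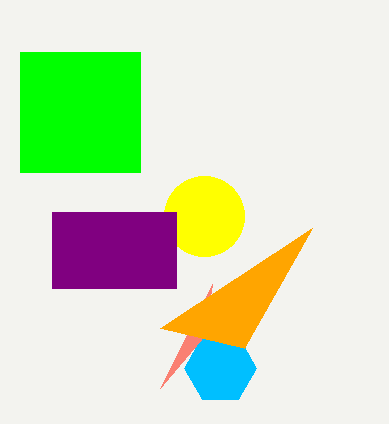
q_1 = 52, s_1 = 140, t_1 = 172, a_2 = 204, b_2 = 216, c_2 = 40, a_3 = 220, b_3 = 368, c_3 = 36, p_4 = 52, q_4 = 212, s_4 = 176, t_4 = 288, u_5 = 212, v_5 = 284, p_6 = 160, q_6 = 328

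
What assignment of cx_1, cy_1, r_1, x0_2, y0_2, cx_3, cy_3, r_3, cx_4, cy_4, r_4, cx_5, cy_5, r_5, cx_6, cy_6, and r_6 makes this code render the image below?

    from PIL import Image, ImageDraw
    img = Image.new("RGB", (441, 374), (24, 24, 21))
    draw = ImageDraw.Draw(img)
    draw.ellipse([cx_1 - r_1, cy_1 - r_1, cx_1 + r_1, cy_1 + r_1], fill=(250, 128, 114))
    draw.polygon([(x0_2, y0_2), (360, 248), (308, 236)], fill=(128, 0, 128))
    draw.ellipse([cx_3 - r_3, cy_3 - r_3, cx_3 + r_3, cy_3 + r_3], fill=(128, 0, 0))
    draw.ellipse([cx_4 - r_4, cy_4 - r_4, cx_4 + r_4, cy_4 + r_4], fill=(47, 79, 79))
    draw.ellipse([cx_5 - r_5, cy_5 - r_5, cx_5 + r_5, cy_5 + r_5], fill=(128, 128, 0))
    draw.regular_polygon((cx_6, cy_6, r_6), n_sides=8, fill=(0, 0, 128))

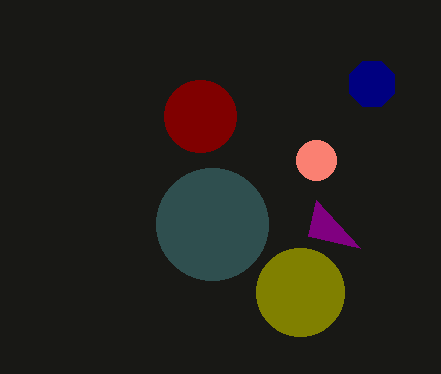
cx_1 = 316, cy_1 = 160, r_1 = 20, x0_2 = 316, y0_2 = 200, cx_3 = 200, cy_3 = 116, r_3 = 36, cx_4 = 212, cy_4 = 224, r_4 = 56, cx_5 = 300, cy_5 = 292, r_5 = 44, cx_6 = 372, cy_6 = 84, r_6 = 24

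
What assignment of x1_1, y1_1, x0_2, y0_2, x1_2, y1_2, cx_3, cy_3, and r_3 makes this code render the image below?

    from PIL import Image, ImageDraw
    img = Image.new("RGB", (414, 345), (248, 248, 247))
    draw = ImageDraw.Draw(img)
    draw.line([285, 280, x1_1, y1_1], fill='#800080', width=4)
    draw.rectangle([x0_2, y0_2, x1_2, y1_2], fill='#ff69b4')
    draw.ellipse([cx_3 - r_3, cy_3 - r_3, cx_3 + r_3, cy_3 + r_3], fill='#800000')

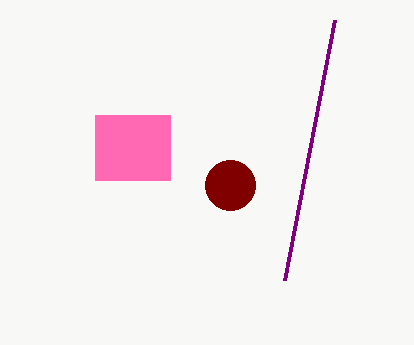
x1_1 = 335, y1_1 = 20, x0_2 = 95, y0_2 = 115, x1_2 = 170, y1_2 = 180, cx_3 = 230, cy_3 = 185, r_3 = 25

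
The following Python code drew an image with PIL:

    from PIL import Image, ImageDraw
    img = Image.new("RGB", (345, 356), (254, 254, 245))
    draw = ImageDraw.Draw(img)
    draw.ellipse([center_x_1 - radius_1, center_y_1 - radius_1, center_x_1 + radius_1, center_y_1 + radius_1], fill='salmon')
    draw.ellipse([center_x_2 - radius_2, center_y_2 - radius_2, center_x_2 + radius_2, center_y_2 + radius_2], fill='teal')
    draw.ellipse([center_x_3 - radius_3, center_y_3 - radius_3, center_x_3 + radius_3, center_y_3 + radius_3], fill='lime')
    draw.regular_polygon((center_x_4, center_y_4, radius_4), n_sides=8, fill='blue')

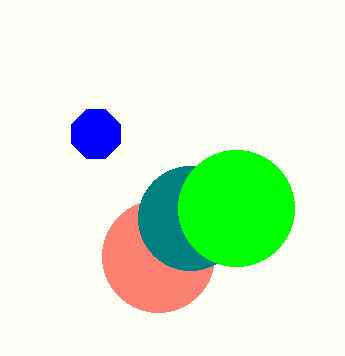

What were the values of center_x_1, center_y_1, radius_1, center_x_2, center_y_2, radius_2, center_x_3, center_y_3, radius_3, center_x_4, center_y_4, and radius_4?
center_x_1 = 158, center_y_1 = 256, radius_1 = 56, center_x_2 = 190, center_y_2 = 218, radius_2 = 52, center_x_3 = 236, center_y_3 = 208, radius_3 = 58, center_x_4 = 96, center_y_4 = 134, radius_4 = 26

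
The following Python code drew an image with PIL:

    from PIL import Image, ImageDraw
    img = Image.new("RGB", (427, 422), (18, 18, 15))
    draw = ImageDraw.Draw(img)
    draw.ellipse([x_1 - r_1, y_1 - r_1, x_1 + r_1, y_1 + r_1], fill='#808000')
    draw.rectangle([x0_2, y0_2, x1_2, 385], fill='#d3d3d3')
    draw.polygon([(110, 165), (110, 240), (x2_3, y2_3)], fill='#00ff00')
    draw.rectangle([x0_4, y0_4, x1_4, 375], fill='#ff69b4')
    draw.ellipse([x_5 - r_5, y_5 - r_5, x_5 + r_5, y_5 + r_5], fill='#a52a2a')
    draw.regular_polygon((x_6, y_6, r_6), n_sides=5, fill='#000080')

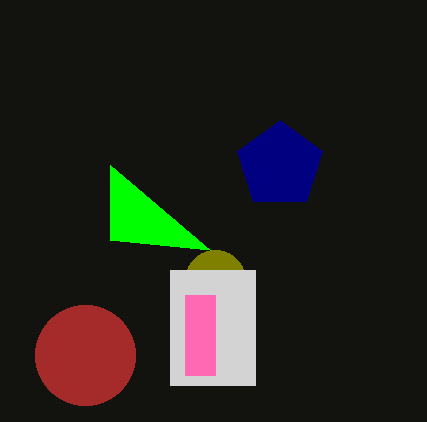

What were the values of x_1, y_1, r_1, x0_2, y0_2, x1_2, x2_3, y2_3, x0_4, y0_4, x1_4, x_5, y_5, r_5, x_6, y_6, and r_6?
x_1 = 215, y_1 = 280, r_1 = 30, x0_2 = 170, y0_2 = 270, x1_2 = 255, x2_3 = 210, y2_3 = 250, x0_4 = 185, y0_4 = 295, x1_4 = 215, x_5 = 85, y_5 = 355, r_5 = 50, x_6 = 280, y_6 = 165, r_6 = 45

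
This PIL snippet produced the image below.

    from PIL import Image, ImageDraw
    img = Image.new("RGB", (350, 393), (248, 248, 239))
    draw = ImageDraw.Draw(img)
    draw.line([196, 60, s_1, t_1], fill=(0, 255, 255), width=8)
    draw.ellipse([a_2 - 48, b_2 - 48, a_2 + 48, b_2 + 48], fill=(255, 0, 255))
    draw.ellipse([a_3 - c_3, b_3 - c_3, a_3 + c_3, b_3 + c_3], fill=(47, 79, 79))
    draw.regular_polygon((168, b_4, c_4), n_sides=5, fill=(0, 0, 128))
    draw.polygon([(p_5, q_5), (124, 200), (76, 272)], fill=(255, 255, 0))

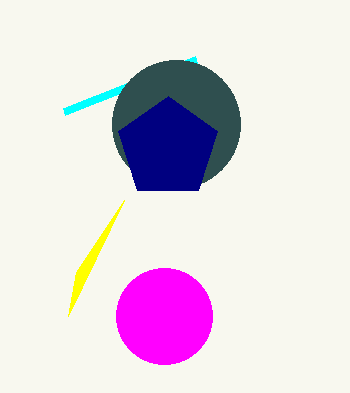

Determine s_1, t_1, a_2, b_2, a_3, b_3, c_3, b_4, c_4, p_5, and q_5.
s_1 = 64, t_1 = 112, a_2 = 164, b_2 = 316, a_3 = 176, b_3 = 124, c_3 = 64, b_4 = 148, c_4 = 52, p_5 = 68, q_5 = 316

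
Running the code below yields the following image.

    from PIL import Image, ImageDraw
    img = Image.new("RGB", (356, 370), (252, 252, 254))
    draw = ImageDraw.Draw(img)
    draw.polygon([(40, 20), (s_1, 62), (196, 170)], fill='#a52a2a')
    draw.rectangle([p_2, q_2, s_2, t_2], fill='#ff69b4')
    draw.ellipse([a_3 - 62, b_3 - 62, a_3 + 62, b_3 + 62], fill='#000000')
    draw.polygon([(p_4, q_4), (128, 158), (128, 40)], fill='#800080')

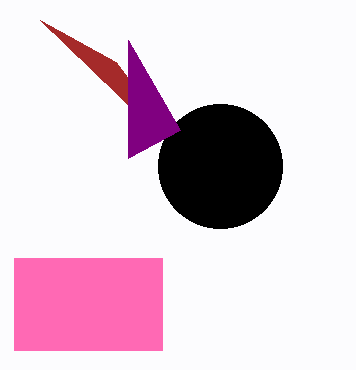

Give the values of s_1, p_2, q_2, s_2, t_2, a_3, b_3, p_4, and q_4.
s_1 = 116; p_2 = 14; q_2 = 258; s_2 = 162; t_2 = 350; a_3 = 220; b_3 = 166; p_4 = 180; q_4 = 130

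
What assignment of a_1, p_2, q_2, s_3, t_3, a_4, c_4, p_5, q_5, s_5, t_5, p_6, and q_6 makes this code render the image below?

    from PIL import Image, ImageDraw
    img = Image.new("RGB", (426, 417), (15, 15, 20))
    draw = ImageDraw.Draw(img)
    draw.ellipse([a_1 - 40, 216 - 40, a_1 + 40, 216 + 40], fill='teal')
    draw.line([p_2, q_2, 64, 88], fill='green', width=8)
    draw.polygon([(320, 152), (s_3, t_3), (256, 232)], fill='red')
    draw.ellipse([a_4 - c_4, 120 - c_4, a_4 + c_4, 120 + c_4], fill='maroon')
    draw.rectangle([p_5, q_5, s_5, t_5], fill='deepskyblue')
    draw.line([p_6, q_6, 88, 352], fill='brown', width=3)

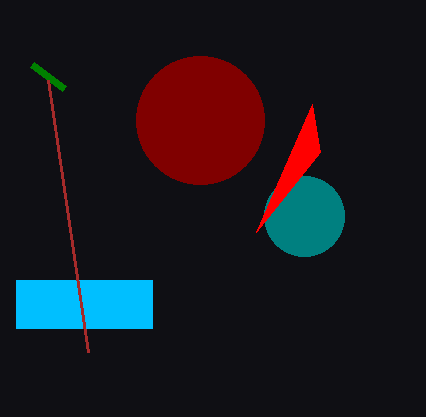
a_1 = 304; p_2 = 32; q_2 = 64; s_3 = 312; t_3 = 104; a_4 = 200; c_4 = 64; p_5 = 16; q_5 = 280; s_5 = 152; t_5 = 328; p_6 = 48; q_6 = 80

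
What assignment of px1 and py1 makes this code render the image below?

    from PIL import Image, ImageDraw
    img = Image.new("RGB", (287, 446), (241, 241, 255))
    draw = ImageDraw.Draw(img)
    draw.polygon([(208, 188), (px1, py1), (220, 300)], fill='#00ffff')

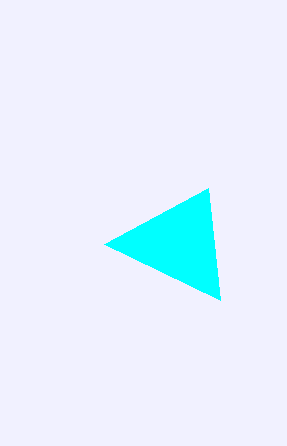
px1 = 104; py1 = 244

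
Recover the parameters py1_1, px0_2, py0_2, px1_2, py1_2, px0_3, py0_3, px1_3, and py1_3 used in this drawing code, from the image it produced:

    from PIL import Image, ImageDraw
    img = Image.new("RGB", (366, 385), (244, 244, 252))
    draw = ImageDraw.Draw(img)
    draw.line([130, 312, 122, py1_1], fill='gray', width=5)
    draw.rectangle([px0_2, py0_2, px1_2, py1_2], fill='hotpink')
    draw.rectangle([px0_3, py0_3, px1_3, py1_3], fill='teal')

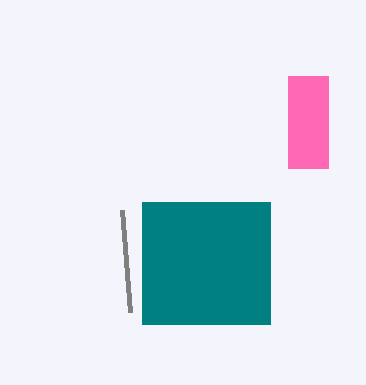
py1_1 = 210
px0_2 = 288
py0_2 = 76
px1_2 = 328
py1_2 = 168
px0_3 = 142
py0_3 = 202
px1_3 = 270
py1_3 = 324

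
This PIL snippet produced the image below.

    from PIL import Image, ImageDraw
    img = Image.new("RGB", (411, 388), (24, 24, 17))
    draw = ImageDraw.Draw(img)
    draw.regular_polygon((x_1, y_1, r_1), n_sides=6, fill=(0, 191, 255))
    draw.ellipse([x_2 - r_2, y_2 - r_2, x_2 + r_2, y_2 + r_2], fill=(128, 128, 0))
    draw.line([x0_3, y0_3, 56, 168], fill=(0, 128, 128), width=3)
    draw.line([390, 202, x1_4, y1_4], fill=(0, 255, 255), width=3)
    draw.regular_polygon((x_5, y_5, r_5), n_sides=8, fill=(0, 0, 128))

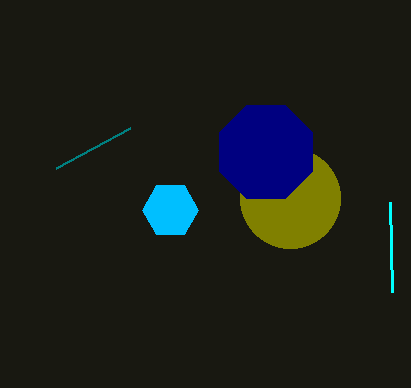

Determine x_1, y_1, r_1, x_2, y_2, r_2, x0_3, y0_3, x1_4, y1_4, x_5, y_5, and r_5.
x_1 = 170, y_1 = 210, r_1 = 28, x_2 = 290, y_2 = 198, r_2 = 50, x0_3 = 130, y0_3 = 128, x1_4 = 392, y1_4 = 292, x_5 = 266, y_5 = 152, r_5 = 50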